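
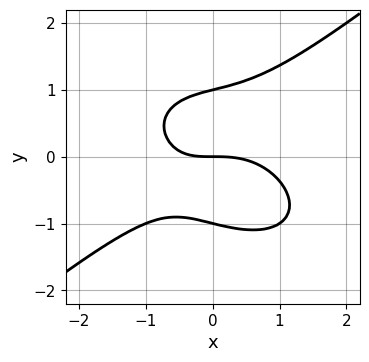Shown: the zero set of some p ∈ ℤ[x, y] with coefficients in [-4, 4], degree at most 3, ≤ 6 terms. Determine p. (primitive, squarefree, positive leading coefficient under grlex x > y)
x^3 - 2*y^3 + x*y + 2*y

First, deg p = 3.
Then, checking where it meets the axes: one x-axis crossing is at x = 0; the y-axis gridline crossings are at y ∈ {-1, 0, 1}.
Finally, solving for integer coefficients yields p as stated.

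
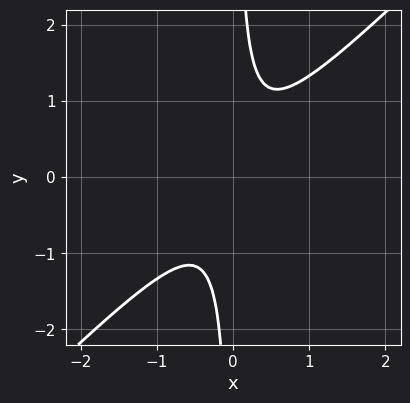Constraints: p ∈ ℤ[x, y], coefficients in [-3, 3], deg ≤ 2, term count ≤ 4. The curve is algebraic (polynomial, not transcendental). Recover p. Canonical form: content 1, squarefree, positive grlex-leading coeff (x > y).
3*x^2 - 3*x*y + 1

deg p = 2. No degree-1 curve has this shape.
Observable constraints: it misses every integer gridline on the y-axis; it misses every integer gridline on the x-axis.
These observations pin down the coefficients.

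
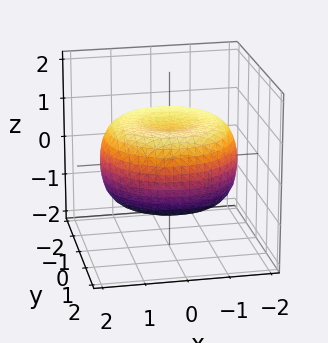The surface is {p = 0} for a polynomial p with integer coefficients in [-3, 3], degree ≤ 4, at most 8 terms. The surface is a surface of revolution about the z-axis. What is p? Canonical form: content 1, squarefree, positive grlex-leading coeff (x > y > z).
x^4 + 2*x^2*y^2 + y^4 - 2*x^2 - 2*y^2 + 3*z^2 - 2

First, degree: a generic line meets the surface in up to 4 points, so deg p = 4.
Then, symmetry: the z-axis is an axis of rotation, so x and y enter only as x² + y².
Next, observable constraints: a circular section at z = 1 has radius exactly 1.
Finally, matching integer coefficients to the picture gives p.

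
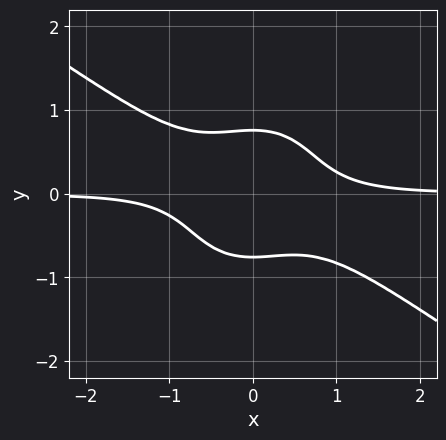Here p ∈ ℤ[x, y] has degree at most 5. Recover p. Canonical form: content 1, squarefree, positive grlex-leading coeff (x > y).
3*x^3*y + 3*x^2*y^2 + 3*y^4 - 1

1. deg p = 4. The shape is more complex than any degree-3 curve.
2. Reading off the gridlines: it misses every integer gridline on the x-axis.
3. Together with the visible shape, these determine p as stated.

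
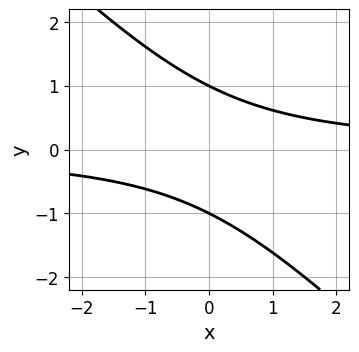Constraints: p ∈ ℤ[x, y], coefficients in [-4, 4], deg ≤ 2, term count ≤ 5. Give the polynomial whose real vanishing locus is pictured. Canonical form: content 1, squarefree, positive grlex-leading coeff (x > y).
x*y + y^2 - 1

First, the degree is 2 — a generic line meets the curve in up to 2 points.
Next, against the integer gridlines: it misses every integer gridline on the x-axis; among the integer gridlines, it crosses the y-axis at y ∈ {-1, 1}.
Finally, putting this together gives p.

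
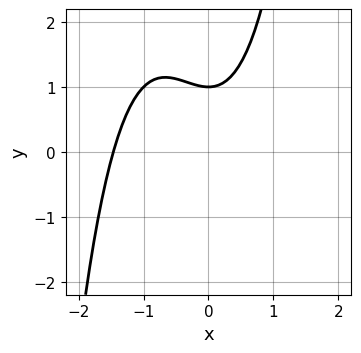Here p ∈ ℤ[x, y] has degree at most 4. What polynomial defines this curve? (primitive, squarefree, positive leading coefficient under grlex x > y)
1. The degree is 3 — a generic line meets the curve in up to 3 points.
2. Checking where it meets the axes: it crosses the y-axis at the gridline y = 1.
3. Matching integer coefficients to the picture gives p.

x^3 + x^2 - y + 1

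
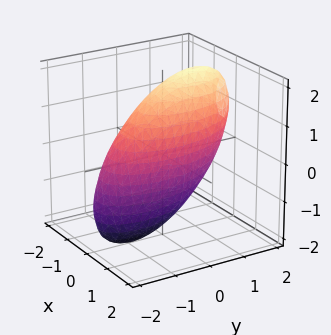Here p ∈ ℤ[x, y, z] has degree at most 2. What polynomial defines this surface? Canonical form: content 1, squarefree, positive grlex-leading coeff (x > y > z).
(a) deg p = 2. No degree-1 surface has this shape.
(b) From the axis intercepts and sections: the x-axis gridline crossings are at x ∈ {-1, 1}.
(c) Solving for integer coefficients yields p as stated.

3*x^2 + x*y + y^2 - y*z + z^2 - 3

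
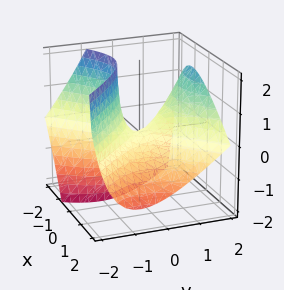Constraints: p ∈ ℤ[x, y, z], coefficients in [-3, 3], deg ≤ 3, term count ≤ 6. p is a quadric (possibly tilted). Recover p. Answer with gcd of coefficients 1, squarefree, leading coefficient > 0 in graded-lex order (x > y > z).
First, the degree is 2 — no degree-1 surface has this shape.
Then, against the integer gridlines: it crosses the z-axis at the gridline z = 0; it meets the x-axis at x = 0 (among the integer gridlines).
Finally, the integer polynomial consistent with all of this is the stated p.

x^2 + x*z - y^2 + y*z + z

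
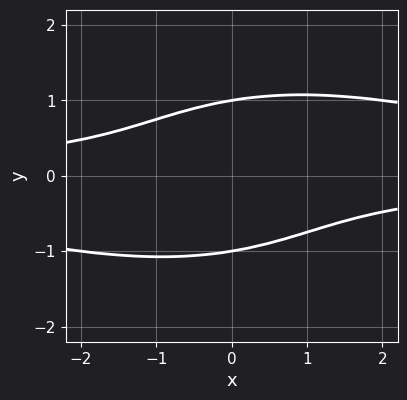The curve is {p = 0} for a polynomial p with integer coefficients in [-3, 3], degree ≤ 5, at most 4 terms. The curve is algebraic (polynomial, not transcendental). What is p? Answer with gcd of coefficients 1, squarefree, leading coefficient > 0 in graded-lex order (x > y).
deg p = 4. A generic line meets the curve in up to 4 points.
Observable constraints: it misses every integer gridline on the x-axis; among the integer gridlines, it crosses the y-axis at y ∈ {-1, 1}.
Fitting integer coefficients to these (and the overall shape) gives p.

x^2*y^2 + 3*y^4 - 2*x*y - 3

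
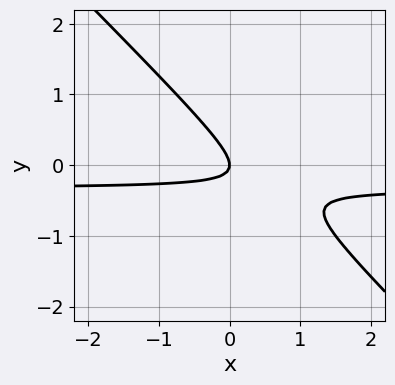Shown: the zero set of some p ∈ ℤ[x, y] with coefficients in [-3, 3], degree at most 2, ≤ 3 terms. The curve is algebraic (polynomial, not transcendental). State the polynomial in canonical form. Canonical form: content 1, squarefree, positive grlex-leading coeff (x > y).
(a) The degree is 2 — no degree-1 curve has this shape.
(b) From the visible intercepts: one x-axis crossing is at x = 0; it crosses the y-axis at the gridline y = 0.
(c) Together with the visible shape, these determine p as stated.

3*x*y + 3*y^2 + x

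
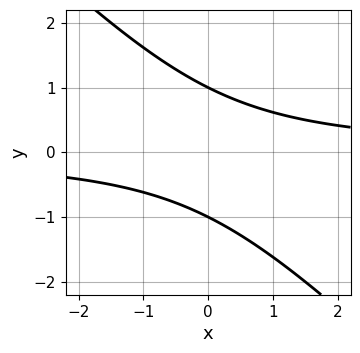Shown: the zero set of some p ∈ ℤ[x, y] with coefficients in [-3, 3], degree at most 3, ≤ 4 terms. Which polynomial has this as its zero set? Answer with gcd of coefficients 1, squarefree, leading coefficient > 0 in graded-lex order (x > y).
x*y + y^2 - 1

(a) The degree is 2 — no degree-1 curve has this shape.
(b) Checking where it meets the axes: the curve avoids every integer x-axis point in the box; among the integer gridlines, it crosses the y-axis at y ∈ {-1, 1}.
(c) Assembling these constraints gives the stated polynomial.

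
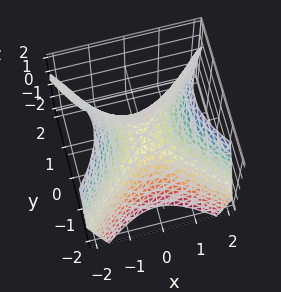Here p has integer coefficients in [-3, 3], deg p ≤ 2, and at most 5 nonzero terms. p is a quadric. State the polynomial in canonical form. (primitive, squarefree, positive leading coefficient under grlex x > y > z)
First, degree: a hyperbolic paraboloid; a quadric, so deg p = 2.
Next, symmetries: the y ↦ −y reflection is a symmetry, so y appears only in even powers; it's symmetric under x → −x, forcing even powers of x.
Next, from the visible intercepts: one y-axis crossing is at y = 0; it meets the x-axis at x = 0 (among the integer gridlines); it meets the z-axis at z = 0 (among the integer gridlines).
Finally, together with the visible shape, these determine p as stated.

x^2 - y^2 - z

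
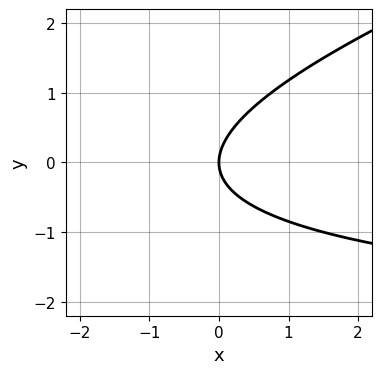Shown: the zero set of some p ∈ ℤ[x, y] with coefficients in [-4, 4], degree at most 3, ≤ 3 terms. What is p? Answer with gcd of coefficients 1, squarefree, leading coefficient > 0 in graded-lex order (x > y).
1. deg p = 2.
2. Observable constraints: one y-axis crossing is at y = 0; it meets the x-axis at x = 0 (among the integer gridlines).
3. Fitting integer coefficients to these (and the overall shape) gives p.

x*y - 3*y^2 + 3*x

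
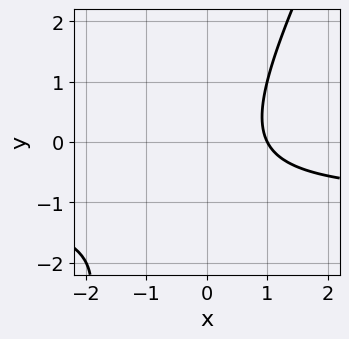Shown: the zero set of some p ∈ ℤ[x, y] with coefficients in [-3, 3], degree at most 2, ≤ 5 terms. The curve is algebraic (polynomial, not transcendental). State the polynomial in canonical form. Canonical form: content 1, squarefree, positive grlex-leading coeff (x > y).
1. Degree: no degree-1 curve has this shape, so deg p = 2.
2. Reading off the gridlines: it misses every integer gridline on the y-axis; it crosses the x-axis at the gridline x = 1.
3. These observations pin down the coefficients.

2*x*y - y^2 + 2*x - y - 2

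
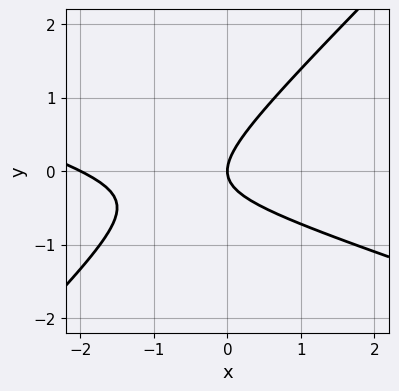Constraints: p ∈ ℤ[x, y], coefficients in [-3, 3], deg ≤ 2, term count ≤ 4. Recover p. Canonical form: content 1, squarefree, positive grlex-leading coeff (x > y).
First, the degree is 2 — a generic line meets the curve in up to 2 points.
Then, checking where it meets the axes: it crosses the y-axis at the gridline y = 0; among the integer gridlines, it crosses the x-axis at x ∈ {-2, 0}.
Finally, fitting integer coefficients to these (and the overall shape) gives p.

x^2 + 2*x*y - 3*y^2 + 2*x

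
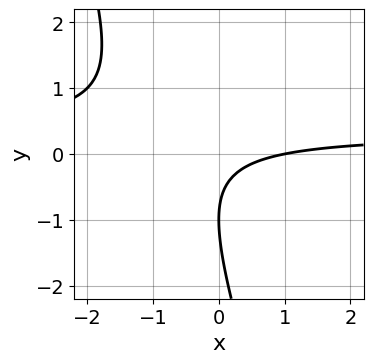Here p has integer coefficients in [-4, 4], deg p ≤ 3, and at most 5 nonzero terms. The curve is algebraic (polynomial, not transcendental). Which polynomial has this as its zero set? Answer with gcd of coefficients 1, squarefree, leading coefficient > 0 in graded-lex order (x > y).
3*x*y + y^2 - x + 2*y + 1

First, the degree is 2 — no degree-1 curve has this shape.
Next, from the axis intercepts and sections: it crosses the y-axis at the gridline y = -1; one x-axis crossing is at x = 1.
Finally, putting this together gives p.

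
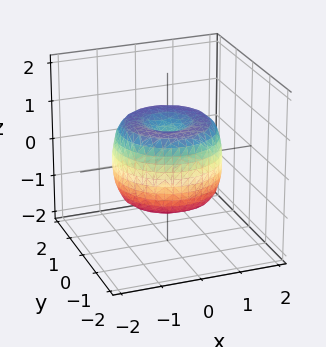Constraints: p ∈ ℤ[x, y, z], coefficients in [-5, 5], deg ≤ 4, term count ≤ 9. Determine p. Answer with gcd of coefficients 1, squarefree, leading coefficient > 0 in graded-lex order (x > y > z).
1. deg p = 4.
2. By symmetry, the surface is invariant under rotation about z: p = q(x² + y², z).
3. Reading off the gridlines: a circular section at z = -1 has radius between 0 and 1.
4. The integer polynomial consistent with all of this is the stated p.

2*x^4 + 4*x^2*y^2 + 2*y^4 - 3*x^2 - 3*y^2 + 2*z^2 - 1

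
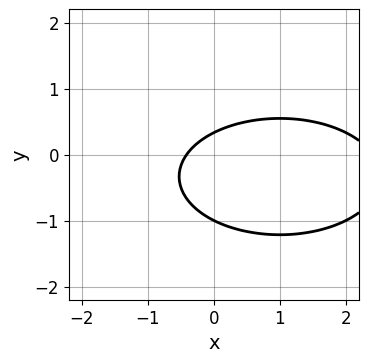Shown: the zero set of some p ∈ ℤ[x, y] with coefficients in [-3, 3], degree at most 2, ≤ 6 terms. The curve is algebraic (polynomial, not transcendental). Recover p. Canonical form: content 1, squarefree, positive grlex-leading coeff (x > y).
1. The degree is 2 — no degree-1 curve has this shape.
2. From the visible intercepts: it crosses the y-axis at the gridline y = -1.
3. These observations pin down the coefficients.

x^2 + 3*y^2 - 2*x + 2*y - 1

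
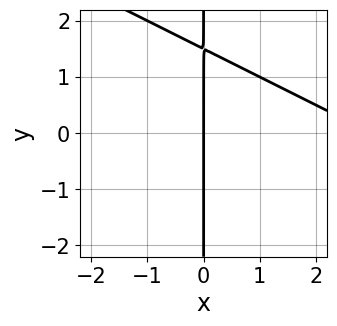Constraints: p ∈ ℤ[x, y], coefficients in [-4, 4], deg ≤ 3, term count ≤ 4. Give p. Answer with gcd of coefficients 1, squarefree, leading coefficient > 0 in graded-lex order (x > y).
First, degree: no degree-1 curve has this shape, so deg p = 2.
Next, reading off the gridlines: the visible y-axis segment lies entirely on the curve; one x-axis crossing is at x = 0.
Finally, putting this together gives p.

x^2 + 2*x*y - 3*x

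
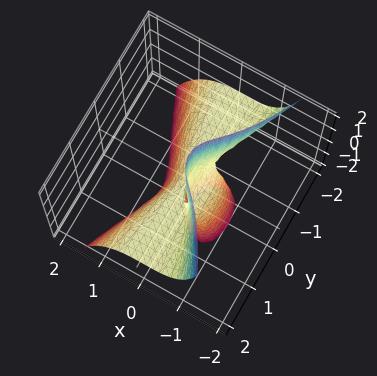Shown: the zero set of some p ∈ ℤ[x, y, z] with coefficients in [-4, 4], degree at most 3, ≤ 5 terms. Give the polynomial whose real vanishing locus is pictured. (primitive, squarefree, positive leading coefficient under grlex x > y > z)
3*x^3 + y^2*z + x^2 + x*z

(a) Degree: the shape is more complex than any degree-2 surface, so deg p = 3.
(b) From the visible intercepts: every point of the y-axis in the box is on the surface; the visible z-axis segment lies entirely on the surface.
(c) Matching integer coefficients to the picture gives p.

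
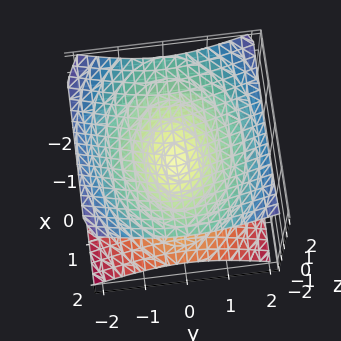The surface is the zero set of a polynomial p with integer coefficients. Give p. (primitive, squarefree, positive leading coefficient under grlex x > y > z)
x^2 + 2*y^2 - 3*z^2

(a) Degree: a double cone through the origin; a quadric, so deg p = 2.
(b) Symmetries: mirror symmetry y ↦ −y ⇒ only even powers of y; mirror symmetry x ↦ −x ⇒ only even powers of x; mirror symmetry z ↦ −z ⇒ only even powers of z.
(c) Checking where it meets the axes: one y-axis crossing is at y = 0; it crosses the z-axis at the gridline z = 0; one x-axis crossing is at x = 0.
(d) These observations pin down the coefficients.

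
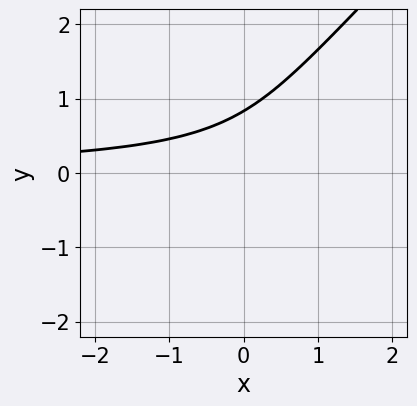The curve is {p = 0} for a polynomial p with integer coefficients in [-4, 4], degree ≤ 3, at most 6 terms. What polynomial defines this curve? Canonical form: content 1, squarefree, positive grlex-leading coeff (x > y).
2*x*y^2 - 2*y^3 + 2*x*y - y + 2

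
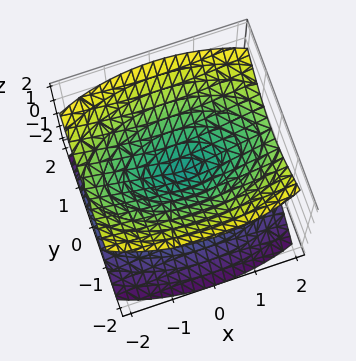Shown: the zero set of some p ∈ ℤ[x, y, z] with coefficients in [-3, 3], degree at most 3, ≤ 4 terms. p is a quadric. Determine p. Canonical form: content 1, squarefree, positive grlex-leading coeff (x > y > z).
(a) There are 2 components. They look like related sheets of one shape, so recover p as a whole.
(b) The degree is 2 — a double cone through the origin; a quadric.
(c) Symmetries: it's symmetric under x → −x, forcing even powers of x; the z ↦ −z reflection is a symmetry, so z appears only in even powers; it's symmetric under y → −y, forcing even powers of y.
(d) From the visible intercepts: one y-axis crossing is at y = 0; one z-axis crossing is at z = 0; one x-axis crossing is at x = 0.
(e) Together with the visible shape, these determine p as stated.

x^2 + 3*y^2 - 3*z^2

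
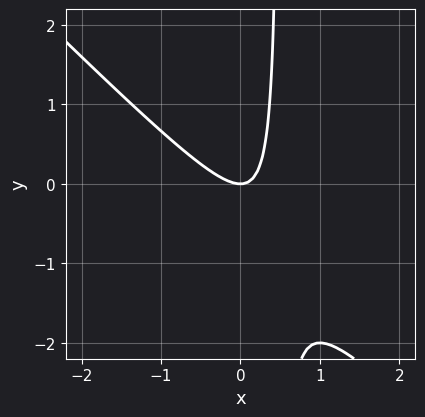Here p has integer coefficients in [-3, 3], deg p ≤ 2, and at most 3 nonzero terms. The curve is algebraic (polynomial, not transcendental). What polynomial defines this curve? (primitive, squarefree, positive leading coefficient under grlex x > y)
(a) The degree is 2 — a generic line meets the curve in up to 2 points.
(b) Against the integer gridlines: it meets the x-axis at x = 0 (among the integer gridlines); one y-axis crossing is at y = 0.
(c) Together with the visible shape, these determine p as stated.

2*x^2 + 2*x*y - y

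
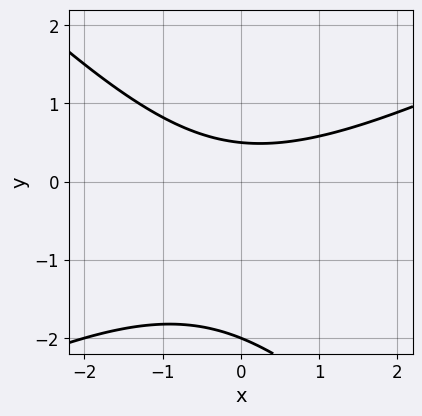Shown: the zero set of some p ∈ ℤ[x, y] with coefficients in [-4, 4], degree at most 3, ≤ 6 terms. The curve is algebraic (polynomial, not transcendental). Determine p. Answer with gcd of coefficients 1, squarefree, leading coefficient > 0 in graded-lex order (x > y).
x^2 - x*y - 2*y^2 - 3*y + 2

Degree: no degree-1 curve has this shape, so deg p = 2.
Observable constraints: the curve avoids every integer x-axis point in the box; one y-axis crossing is at y = -2.
The integer polynomial consistent with all of this is the stated p.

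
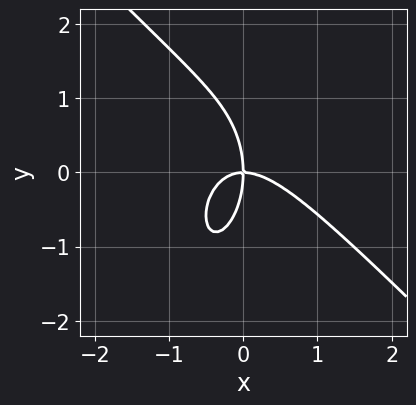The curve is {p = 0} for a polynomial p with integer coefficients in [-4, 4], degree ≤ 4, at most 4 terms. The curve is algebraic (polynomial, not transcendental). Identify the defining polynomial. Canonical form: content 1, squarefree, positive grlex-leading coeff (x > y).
3*x^3 + 2*x^2*y + y^3 + 3*x*y

1. Degree: a generic line meets the curve in up to 3 points, so deg p = 3.
2. Checking where it meets the axes: it meets the y-axis at y = 0 (among the integer gridlines); it crosses the x-axis at the gridline x = 0.
3. Fitting integer coefficients to these (and the overall shape) gives p.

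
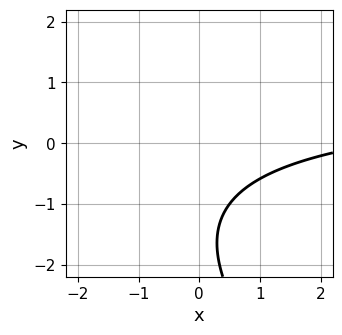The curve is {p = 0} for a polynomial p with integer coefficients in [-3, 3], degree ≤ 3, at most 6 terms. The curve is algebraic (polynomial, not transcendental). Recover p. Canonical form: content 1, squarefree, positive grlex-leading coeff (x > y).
x*y + y^2 - x + 3*y + 3

First, deg p = 2. No degree-1 curve has this shape.
Then, observable constraints: the curve avoids every integer x-axis point in the box; no y-intercept at any integer in the box.
Finally, solving for integer coefficients yields p as stated.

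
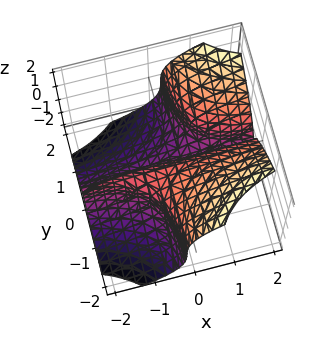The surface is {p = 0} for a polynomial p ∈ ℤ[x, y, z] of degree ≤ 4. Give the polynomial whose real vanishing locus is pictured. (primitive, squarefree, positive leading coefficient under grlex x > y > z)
(a) deg p = 3. The shape is more complex than any degree-2 surface.
(b) Reading off the gridlines: it meets the z-axis at z = 0 (among the integer gridlines); every point of the x-axis in the box is on the surface; it crosses the y-axis at the gridline y = 0.
(c) Putting this together gives p.

2*x*y^2 - z^3 - y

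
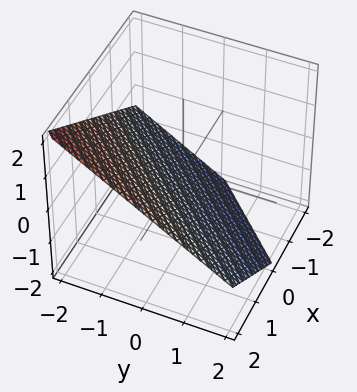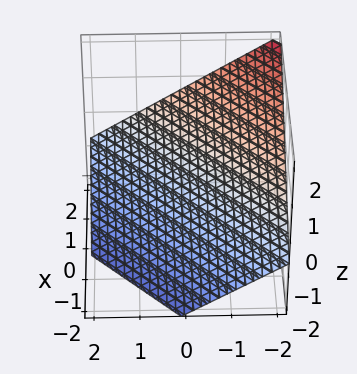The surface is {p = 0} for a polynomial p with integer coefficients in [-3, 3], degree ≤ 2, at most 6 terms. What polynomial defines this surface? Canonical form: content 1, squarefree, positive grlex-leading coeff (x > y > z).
First, the degree is 1 — the surface is flat (a plane).
Then, against the integer gridlines: it crosses the y-axis at the gridline y = -1; it crosses the x-axis at the gridline x = 1.
Finally, matching integer coefficients to the picture gives p.

2*x - 2*y - 3*z - 2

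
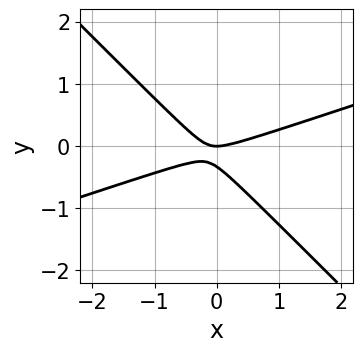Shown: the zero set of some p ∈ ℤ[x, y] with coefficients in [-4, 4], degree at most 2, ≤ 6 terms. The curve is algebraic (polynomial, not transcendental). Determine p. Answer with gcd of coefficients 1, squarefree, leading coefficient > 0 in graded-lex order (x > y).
x^2 - 2*x*y - 3*y^2 - y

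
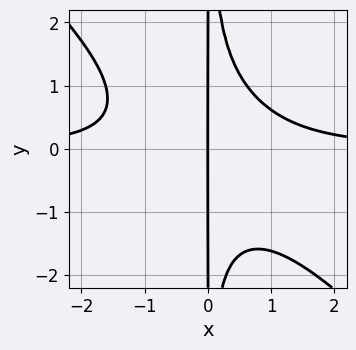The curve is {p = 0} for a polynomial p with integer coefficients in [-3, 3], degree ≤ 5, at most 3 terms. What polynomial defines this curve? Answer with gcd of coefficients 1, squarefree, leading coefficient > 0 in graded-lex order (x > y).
x^3*y + x^2*y^2 - x

First, the degree is 4 — no degree-3 curve has this shape.
Then, observable constraints: every point of the y-axis in the box is on the curve; it meets the x-axis at x = 0 (among the integer gridlines).
Finally, these observations pin down the coefficients.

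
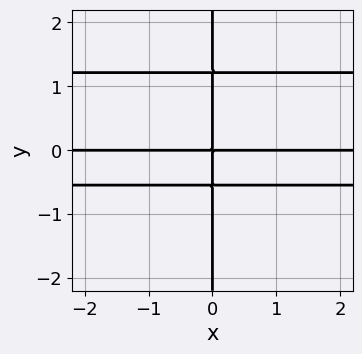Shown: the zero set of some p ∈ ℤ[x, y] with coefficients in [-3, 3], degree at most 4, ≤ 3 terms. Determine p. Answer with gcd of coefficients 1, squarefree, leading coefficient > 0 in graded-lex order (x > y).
3*x*y^3 - 2*x*y^2 - 2*x*y

(a) Degree: the shape is more complex than any degree-3 curve, so deg p = 4.
(b) Checking where it meets the axes: every point of the x-axis in the box is on the curve; the visible y-axis segment lies entirely on the curve.
(c) Putting this together gives p.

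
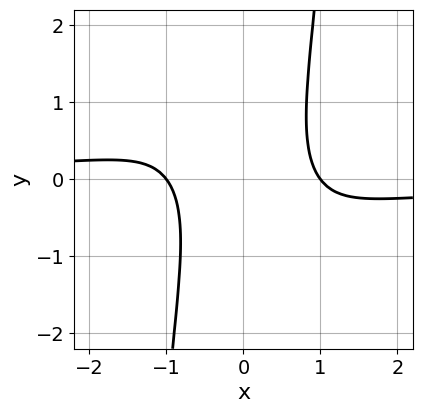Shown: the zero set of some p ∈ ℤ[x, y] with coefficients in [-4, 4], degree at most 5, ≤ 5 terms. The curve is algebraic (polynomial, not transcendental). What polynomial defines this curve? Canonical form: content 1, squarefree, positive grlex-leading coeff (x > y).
1. deg p = 4. No degree-3 curve has this shape.
2. Reading off the gridlines: no y-intercept at any integer in the box; among the integer gridlines, it crosses the x-axis at x ∈ {-1, 1}.
3. Matching integer coefficients to the picture gives p.

3*x^3*y + 2*x^2 - y^2 - 2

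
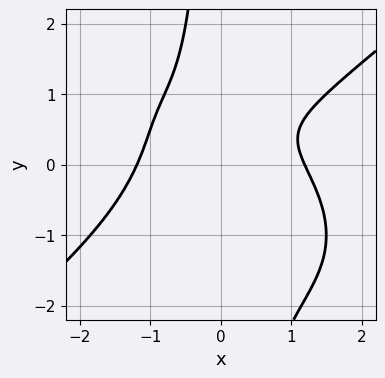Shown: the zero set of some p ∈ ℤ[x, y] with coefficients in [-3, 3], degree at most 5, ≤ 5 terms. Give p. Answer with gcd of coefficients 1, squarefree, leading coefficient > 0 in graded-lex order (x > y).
x^4 - 2*x*y^3 - 3*y^2 + 3*y - 2

First, degree: the shape is more complex than any degree-3 curve, so deg p = 4.
Next, from the axis intercepts and sections: the curve avoids every integer y-axis point in the box.
Finally, putting this together gives p.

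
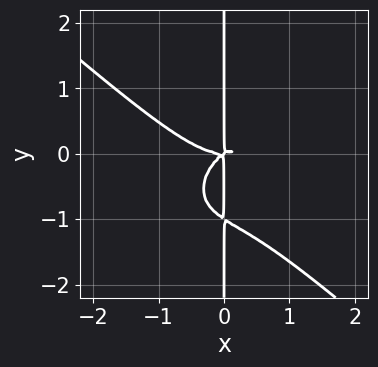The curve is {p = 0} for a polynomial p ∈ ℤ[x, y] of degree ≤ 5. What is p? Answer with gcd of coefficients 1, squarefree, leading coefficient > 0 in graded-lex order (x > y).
1. Degree: a generic line meets the curve in up to 4 points, so deg p = 4.
2. Observable constraints: the visible y-axis segment lies entirely on the curve.
3. Putting this together gives p.

2*x^4 + 3*x*y^3 - 2*x^2*y + 3*x*y^2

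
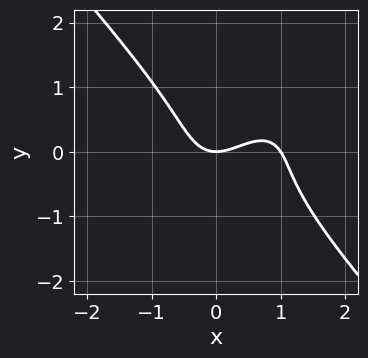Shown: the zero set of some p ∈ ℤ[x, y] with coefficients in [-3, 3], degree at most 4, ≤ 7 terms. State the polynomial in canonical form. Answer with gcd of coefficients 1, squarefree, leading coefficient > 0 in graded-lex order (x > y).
(a) Degree: no degree-2 curve has this shape, so deg p = 3.
(b) Observable constraints: the x-axis gridline crossings are at x ∈ {0, 1}; it meets the y-axis at y = 0 (among the integer gridlines).
(c) The integer polynomial consistent with all of this is the stated p.

3*x^3 - x^2*y + 3*y^3 - 3*x^2 + 3*y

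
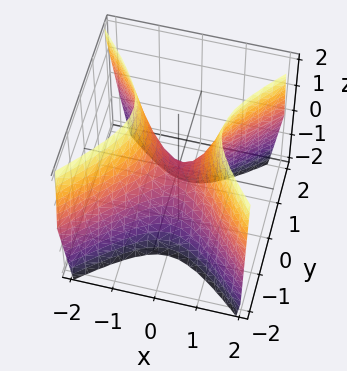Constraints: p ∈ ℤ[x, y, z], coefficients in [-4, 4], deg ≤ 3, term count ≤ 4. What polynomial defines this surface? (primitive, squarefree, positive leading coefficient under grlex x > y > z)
2*x^2 - 2*y^2 - z

1. The degree is 2 — a hyperbolic paraboloid; a quadric.
2. Symmetries: mirror symmetry x ↦ −x ⇒ only even powers of x; the y ↦ −y reflection is a symmetry, so y appears only in even powers.
3. From the visible intercepts: it crosses the y-axis at the gridline y = 0; it meets the z-axis at z = 0 (among the integer gridlines).
4. Fitting integer coefficients to these (and the overall shape) gives p.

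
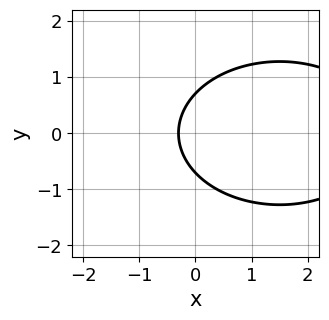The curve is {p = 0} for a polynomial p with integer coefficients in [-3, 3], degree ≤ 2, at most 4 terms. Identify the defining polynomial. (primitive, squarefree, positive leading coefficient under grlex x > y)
First, deg p = 2. A generic line meets the curve in up to 2 points.
Then, symmetries: the y ↦ −y reflection is a symmetry, so y appears only in even powers.
Finally, putting this together gives p.

x^2 + 2*y^2 - 3*x - 1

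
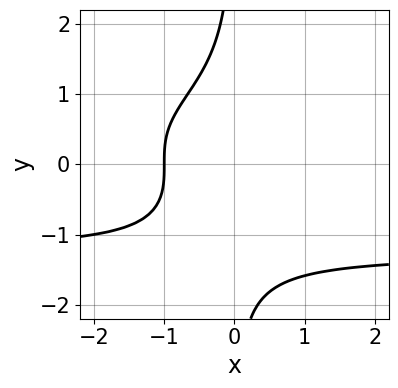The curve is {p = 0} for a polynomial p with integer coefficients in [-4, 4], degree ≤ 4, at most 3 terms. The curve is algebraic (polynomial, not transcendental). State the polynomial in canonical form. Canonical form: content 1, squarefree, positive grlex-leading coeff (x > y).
x*y^3 + 2*x + 2

(a) The degree is 4 — a generic line meets the curve in up to 4 points.
(b) Checking where it meets the axes: one x-axis crossing is at x = -1; the curve avoids every integer y-axis point in the box.
(c) Assembling these constraints gives the stated polynomial.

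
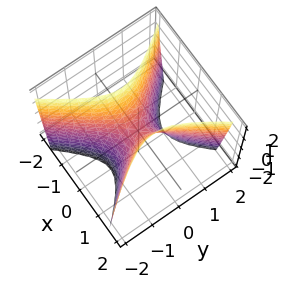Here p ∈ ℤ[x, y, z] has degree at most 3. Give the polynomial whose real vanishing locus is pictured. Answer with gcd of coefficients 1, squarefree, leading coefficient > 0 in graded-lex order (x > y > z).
3*x^2 - 2*y^2 - z

First, deg p = 2. A saddle surface; a quadric.
Next, symmetries: it's symmetric under y → −y, forcing even powers of y; mirror symmetry x ↦ −x ⇒ only even powers of x.
Then, from the axis intercepts and sections: it crosses the x-axis at the gridline x = 0; one z-axis crossing is at z = 0; it meets the y-axis at y = 0 (among the integer gridlines).
Finally, matching integer coefficients to the picture gives p.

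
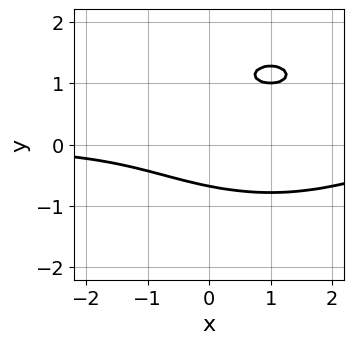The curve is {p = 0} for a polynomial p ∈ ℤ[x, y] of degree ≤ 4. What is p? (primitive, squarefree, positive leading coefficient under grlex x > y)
x^2*y + 2*y^3 - 2*x*y - 3*y^2 + 2

1. The degree is 3 — no degree-2 curve has this shape.
2. Checking where it meets the axes: the curve avoids every integer x-axis point in the box.
3. Assembling these constraints gives the stated polynomial.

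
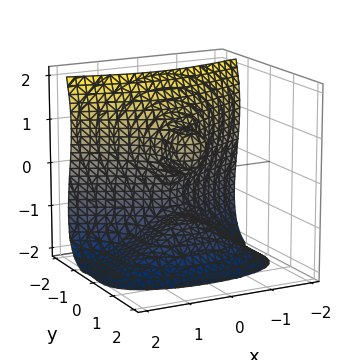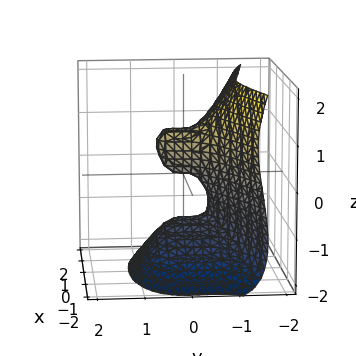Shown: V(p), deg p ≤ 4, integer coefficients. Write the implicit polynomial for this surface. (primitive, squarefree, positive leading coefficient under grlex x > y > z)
3*y^3 - y^2*z + z^3 + 2*x^2 - z

(a) Degree: a generic line meets the surface in up to 3 points, so deg p = 3.
(b) Checking where it meets the axes: it meets the x-axis at x = 0 (among the integer gridlines); among the integer gridlines, it crosses the z-axis at z ∈ {-1, 0, 1}; it crosses the y-axis at the gridline y = 0.
(c) Solving for integer coefficients yields p as stated.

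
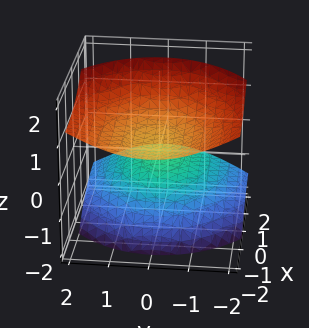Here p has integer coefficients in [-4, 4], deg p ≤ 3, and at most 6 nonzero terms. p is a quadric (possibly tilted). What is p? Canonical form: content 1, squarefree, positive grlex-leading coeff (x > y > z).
x^2 + 3*x*z + 2*y^2 - 3*z^2 + 2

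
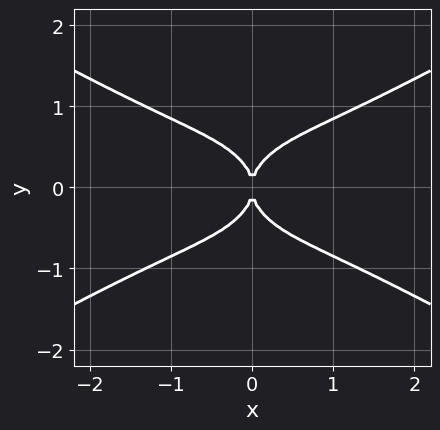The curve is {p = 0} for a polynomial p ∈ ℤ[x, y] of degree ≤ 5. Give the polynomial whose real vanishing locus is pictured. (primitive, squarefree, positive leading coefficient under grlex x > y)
x^4 - 2*x^2*y^2 - 3*y^4 + 2*x^2

First, the degree is 4 — no degree-3 curve has this shape.
Then, symmetries: the y ↦ −y reflection is a symmetry, so y appears only in even powers; it's symmetric under x → −x, forcing even powers of x.
Next, from the axis intercepts and sections: it crosses the y-axis at the gridline y = 0; it crosses the x-axis at the gridline x = 0.
Finally, these observations pin down the coefficients.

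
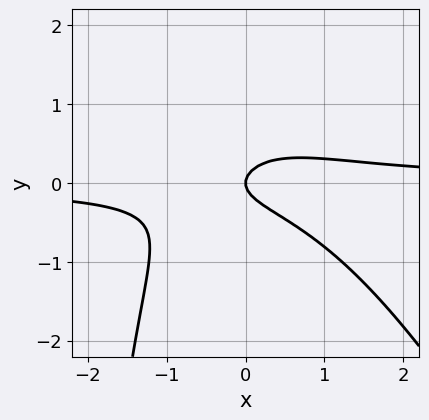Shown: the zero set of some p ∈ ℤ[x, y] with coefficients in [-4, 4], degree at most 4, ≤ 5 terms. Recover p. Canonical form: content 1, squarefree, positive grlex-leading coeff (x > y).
2*x^2*y + x*y^2 + 3*y^2 - x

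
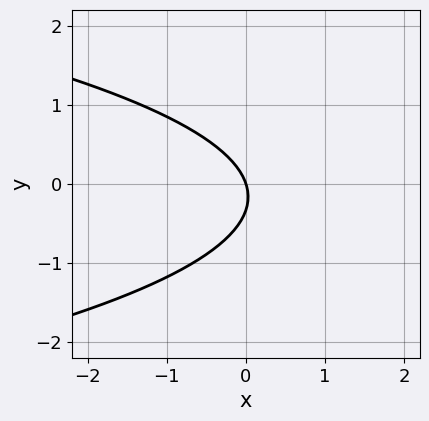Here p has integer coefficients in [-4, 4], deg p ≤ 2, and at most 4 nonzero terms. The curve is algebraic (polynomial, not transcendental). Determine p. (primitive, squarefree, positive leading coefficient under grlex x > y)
Degree: a generic line meets the curve in up to 2 points, so deg p = 2.
Observable constraints: it meets the y-axis at y = 0 (among the integer gridlines); it crosses the x-axis at the gridline x = 0.
These observations pin down the coefficients.

3*y^2 + 3*x + y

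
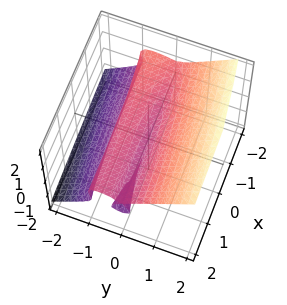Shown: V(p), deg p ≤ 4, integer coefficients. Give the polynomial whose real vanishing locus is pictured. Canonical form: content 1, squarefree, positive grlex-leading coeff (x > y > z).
x*z^2 - 2*y^3 + 3*z^3 - 2*y^2

1. deg p = 3. The shape is more complex than any degree-2 surface.
2. Observable constraints: every point of the x-axis in the box is on the surface; the y-axis gridline crossings are at y ∈ {-1, 0}; one z-axis crossing is at z = 0.
3. Together with the visible shape, these determine p as stated.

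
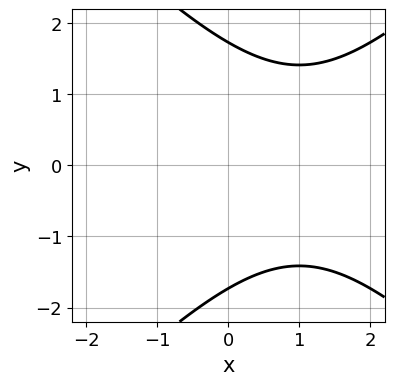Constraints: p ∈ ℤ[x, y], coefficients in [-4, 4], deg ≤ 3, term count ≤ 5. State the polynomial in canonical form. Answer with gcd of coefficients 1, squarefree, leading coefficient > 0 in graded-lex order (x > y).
x^2 - y^2 - 2*x + 3

The degree is 2 — a generic line meets the curve in up to 2 points.
Symmetries: mirror symmetry y ↦ −y ⇒ only even powers of y.
Observable constraints: the curve avoids every integer x-axis point in the box.
Solving for integer coefficients yields p as stated.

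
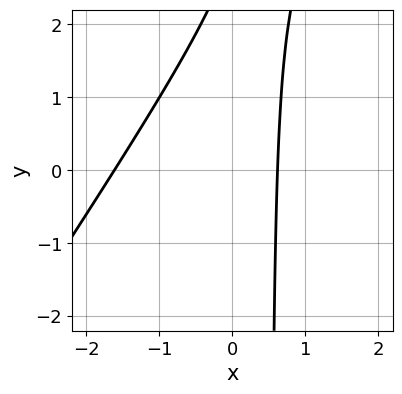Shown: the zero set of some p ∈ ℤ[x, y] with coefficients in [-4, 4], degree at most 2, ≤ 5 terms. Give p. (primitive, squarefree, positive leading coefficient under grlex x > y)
3*x^2 - 2*x*y + 3*x + y - 3

First, deg p = 2. A generic line meets the curve in up to 2 points.
Next, from the visible intercepts: the curve avoids every integer y-axis point in the box.
Finally, these observations pin down the coefficients.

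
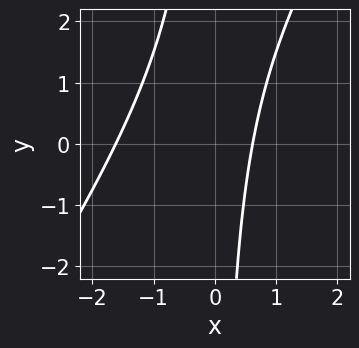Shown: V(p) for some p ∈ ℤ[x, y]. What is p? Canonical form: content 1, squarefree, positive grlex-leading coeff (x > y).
3*x^2 - 2*x*y + 3*x - 3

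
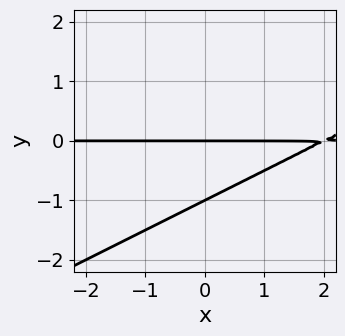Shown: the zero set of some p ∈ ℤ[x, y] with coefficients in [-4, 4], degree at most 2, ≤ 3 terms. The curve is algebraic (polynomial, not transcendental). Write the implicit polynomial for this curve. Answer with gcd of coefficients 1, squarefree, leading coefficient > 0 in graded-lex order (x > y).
x*y - 2*y^2 - 2*y

First, degree: no degree-1 curve has this shape, so deg p = 2.
Then, against the integer gridlines: every point of the x-axis in the box is on the curve; among the integer gridlines, it crosses the y-axis at y ∈ {-1, 0}.
Finally, putting this together gives p.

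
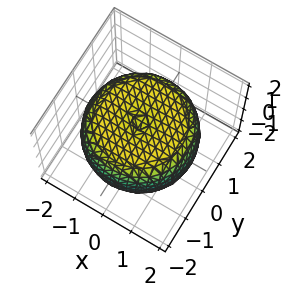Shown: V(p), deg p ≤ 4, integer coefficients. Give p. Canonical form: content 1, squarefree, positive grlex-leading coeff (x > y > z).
x^4 + 2*x^2*y^2 + y^4 - 2*x^2 - 2*y^2 + 3*z^2 - 3

deg p = 4.
By symmetry, every cross-section ⟂ z is a circle, so x, y appear only via x² + y².
Reading off the gridlines: a circular section at z = 1 has radius between 1 and 2; among the integer gridlines, it crosses the z-axis at z ∈ {-1, 1}.
Matching integer coefficients to the picture gives p.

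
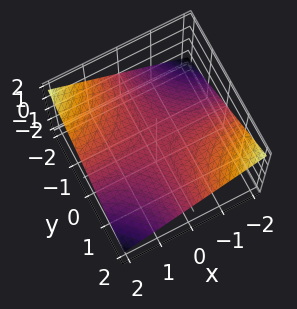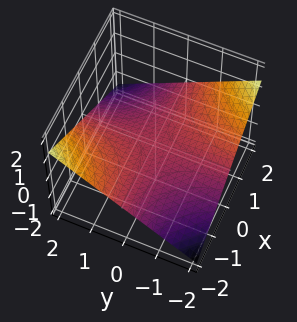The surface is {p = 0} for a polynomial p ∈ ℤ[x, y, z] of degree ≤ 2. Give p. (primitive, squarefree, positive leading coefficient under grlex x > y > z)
x*y + 3*z

1. Degree: a hyperbolic paraboloid; a quadric, so deg p = 2.
2. From the axis intercepts and sections: every point of the y-axis in the box is on the surface; the visible x-axis segment lies entirely on the surface; it crosses the z-axis at the gridline z = 0.
3. Assembling these constraints gives the stated polynomial.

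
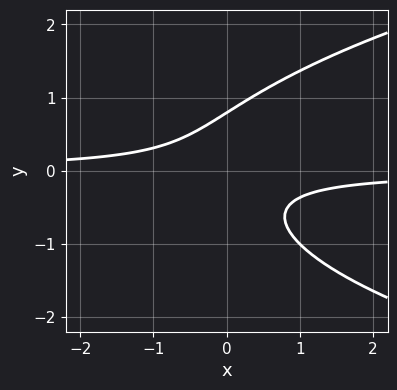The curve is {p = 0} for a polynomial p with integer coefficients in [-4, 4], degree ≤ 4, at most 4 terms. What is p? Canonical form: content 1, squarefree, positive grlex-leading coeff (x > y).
2*y^3 - 3*x*y - 1

deg p = 3. A generic line meets the curve in up to 3 points.
Reading off the gridlines: no x-intercept at any integer in the box.
Solving for integer coefficients yields p as stated.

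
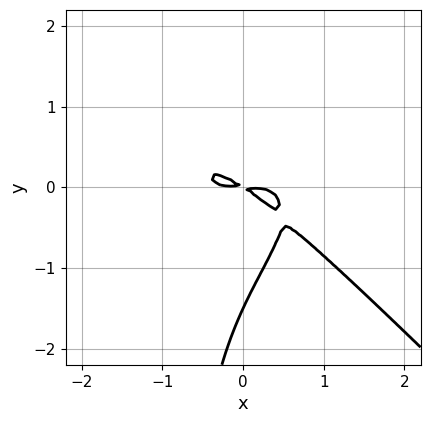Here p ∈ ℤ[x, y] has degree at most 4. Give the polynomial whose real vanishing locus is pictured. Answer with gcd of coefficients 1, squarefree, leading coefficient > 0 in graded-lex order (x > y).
2*x^4 + 2*x*y^3 + 2*y^3 + 2*x*y + 3*y^2

(a) Degree: a generic line meets the curve in up to 4 points, so deg p = 4.
(b) Putting this together gives p.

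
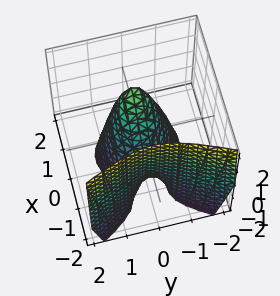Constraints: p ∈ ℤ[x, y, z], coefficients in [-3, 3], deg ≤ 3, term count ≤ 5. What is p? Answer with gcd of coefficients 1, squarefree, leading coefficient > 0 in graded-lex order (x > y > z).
2*x^3 - x^2*z + 3*y^2 - 3*x + 2*z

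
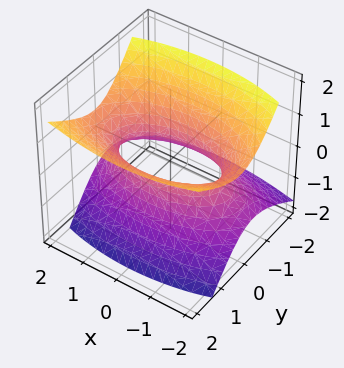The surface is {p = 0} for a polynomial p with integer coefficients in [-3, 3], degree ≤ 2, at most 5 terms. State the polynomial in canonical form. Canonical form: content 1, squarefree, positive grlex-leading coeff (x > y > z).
1. The degree is 2 — no degree-1 surface has this shape.
2. From the axis intercepts and sections: it misses every integer gridline on the z-axis.
3. Fitting integer coefficients to these (and the overall shape) gives p.

x^2 + 3*y^2 - 2*y*z - 3*z^2 - 2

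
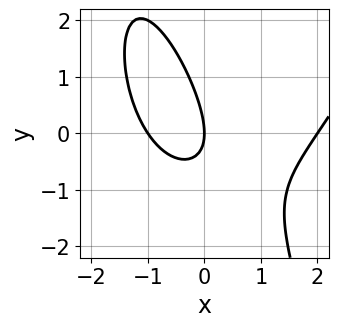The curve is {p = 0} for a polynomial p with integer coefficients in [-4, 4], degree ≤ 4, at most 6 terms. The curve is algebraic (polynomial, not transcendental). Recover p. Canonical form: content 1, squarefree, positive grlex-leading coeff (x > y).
x^3 - x^2 - 2*x*y - y^2 - 2*x

The degree is 3 — a generic line meets the curve in up to 3 points.
Against the integer gridlines: the x-axis gridline crossings are at x ∈ {-1, 0, 2}; it meets the y-axis at y = 0 (among the integer gridlines).
These observations pin down the coefficients.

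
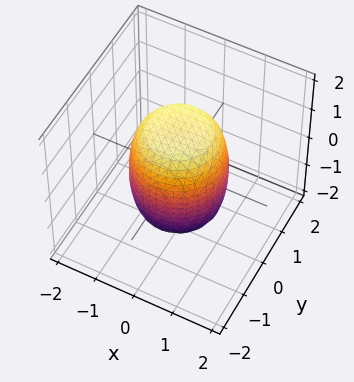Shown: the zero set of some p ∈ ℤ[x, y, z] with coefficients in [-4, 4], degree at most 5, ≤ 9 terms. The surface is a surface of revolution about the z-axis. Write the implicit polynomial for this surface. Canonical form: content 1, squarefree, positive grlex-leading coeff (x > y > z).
The degree is 4 — a generic line meets the surface in up to 4 points.
By symmetry, every cross-section ⟂ z is a circle, so x, y appear only via x² + y².
Against the integer gridlines: a circular section at z = 0 has radius between 1 and 2.
Putting this together gives p.

2*x^4 + 4*x^2*y^2 + 2*y^4 - x^2 - y^2 + z^2 - 2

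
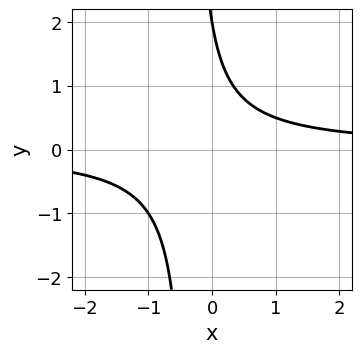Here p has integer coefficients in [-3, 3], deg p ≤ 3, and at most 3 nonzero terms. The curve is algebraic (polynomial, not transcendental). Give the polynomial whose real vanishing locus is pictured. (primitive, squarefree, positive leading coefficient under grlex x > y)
Degree: the shape is more complex than any degree-1 curve, so deg p = 2.
From the axis intercepts and sections: it crosses the y-axis at the gridline y = 2; it misses every integer gridline on the x-axis.
Together with the visible shape, these determine p as stated.

3*x*y + y - 2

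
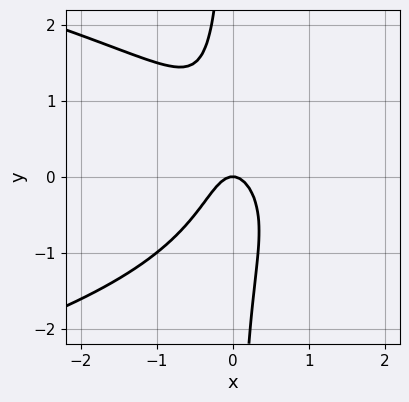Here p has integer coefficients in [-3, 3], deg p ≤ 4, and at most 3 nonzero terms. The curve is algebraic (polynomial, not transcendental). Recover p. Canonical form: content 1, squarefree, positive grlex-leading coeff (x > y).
2*x*y^2 + 3*x^2 + y

(a) Degree: no degree-2 curve has this shape, so deg p = 3.
(b) From the visible intercepts: one y-axis crossing is at y = 0; it crosses the x-axis at the gridline x = 0.
(c) Solving for integer coefficients yields p as stated.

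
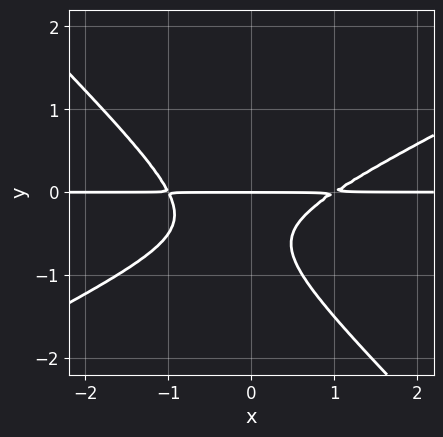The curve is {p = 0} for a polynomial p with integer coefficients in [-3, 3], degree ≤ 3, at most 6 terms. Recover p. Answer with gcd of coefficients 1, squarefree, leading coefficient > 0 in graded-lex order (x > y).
x^2*y - x*y^2 - 2*y^3 - 2*y^2 - y

1. Degree: a generic line meets the curve in up to 3 points, so deg p = 3.
2. Against the integer gridlines: it crosses the y-axis at the gridline y = 0; the visible x-axis segment lies entirely on the curve.
3. Together with the visible shape, these determine p as stated.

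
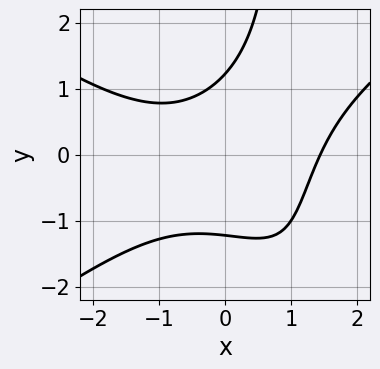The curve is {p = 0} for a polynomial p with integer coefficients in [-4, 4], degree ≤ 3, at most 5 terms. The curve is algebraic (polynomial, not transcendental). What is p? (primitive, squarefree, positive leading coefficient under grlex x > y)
1. Degree: the shape is more complex than any degree-2 curve, so deg p = 3.
2. The integer polynomial consistent with all of this is the stated p.

x^3 - 2*x*y^2 - 2*x*y + 2*y^2 - 3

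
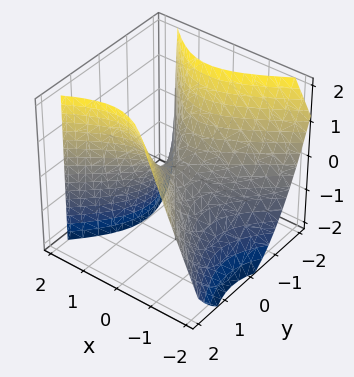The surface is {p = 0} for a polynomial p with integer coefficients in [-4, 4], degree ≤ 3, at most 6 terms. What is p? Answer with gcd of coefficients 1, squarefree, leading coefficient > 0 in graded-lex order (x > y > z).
First, the degree is 2 — no degree-1 surface has this shape.
Then, reading off the gridlines: it crosses the z-axis at the gridline z = 0; one y-axis crossing is at y = 0; one x-axis crossing is at x = 0.
Finally, solving for integer coefficients yields p as stated.

2*x^2 - x*y - x*z - 2*y^2 + 2*z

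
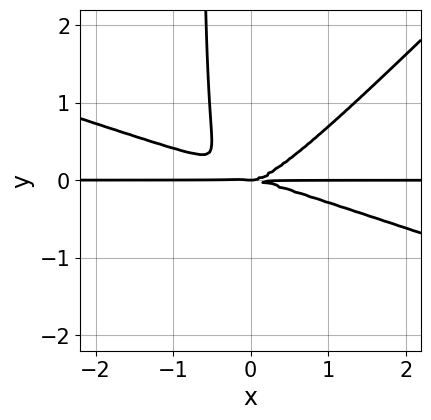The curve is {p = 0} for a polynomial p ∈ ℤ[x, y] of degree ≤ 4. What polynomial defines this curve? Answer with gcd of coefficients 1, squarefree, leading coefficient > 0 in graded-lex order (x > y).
x^3*y + 2*x^2*y^2 - 3*x*y^3 - 2*y^3

(a) The degree is 4 — no degree-3 curve has this shape.
(b) Checking where it meets the axes: one y-axis crossing is at y = 0; the visible x-axis segment lies entirely on the curve.
(c) Assembling these constraints gives the stated polynomial.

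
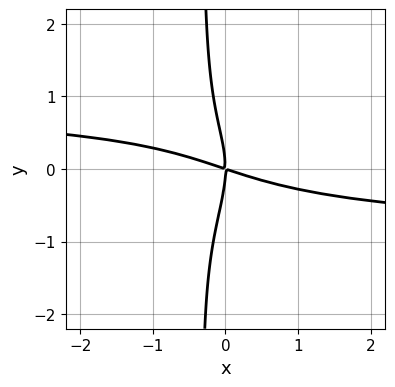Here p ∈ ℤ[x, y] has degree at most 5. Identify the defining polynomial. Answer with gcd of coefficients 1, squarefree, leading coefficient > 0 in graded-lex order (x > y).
(a) deg p = 4. The shape is more complex than any degree-3 curve.
(b) From the visible intercepts: it meets the x-axis at x = 0 (among the integer gridlines); it meets the y-axis at y = 0 (among the integer gridlines).
(c) Putting this together gives p.

x^2*y^2 - 3*x*y^3 - y^3 - x^2 - 3*x*y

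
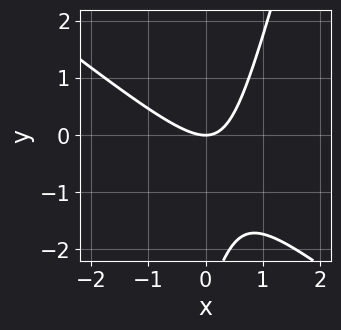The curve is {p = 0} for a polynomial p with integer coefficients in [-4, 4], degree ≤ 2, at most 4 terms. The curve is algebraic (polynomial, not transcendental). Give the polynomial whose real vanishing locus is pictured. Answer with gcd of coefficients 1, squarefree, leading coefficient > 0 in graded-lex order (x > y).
3*x^2 + 3*x*y - y^2 - 3*y

1. The degree is 2 — a generic line meets the curve in up to 2 points.
2. From the axis intercepts and sections: one x-axis crossing is at x = 0; one y-axis crossing is at y = 0.
3. Assembling these constraints gives the stated polynomial.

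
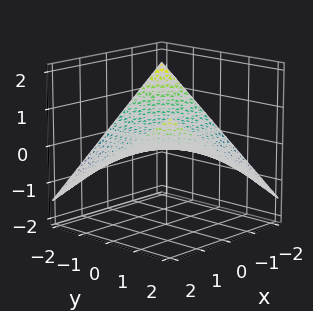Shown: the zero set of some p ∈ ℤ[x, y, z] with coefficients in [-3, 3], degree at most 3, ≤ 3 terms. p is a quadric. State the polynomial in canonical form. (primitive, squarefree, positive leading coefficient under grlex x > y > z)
x*y - 3*z

First, degree: a saddle surface; a quadric, so deg p = 2.
Next, from the axis intercepts and sections: every point of the x-axis in the box is on the surface; it crosses the z-axis at the gridline z = 0.
Finally, the integer polynomial consistent with all of this is the stated p.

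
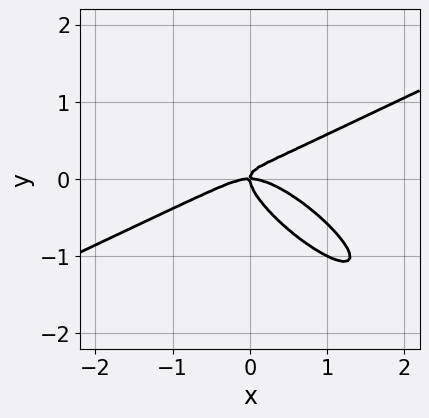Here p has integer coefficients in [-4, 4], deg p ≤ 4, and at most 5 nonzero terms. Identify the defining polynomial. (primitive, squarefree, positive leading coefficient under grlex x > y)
First, deg p = 3.
Then, from the axis intercepts and sections: it crosses the y-axis at the gridline y = 0; one x-axis crossing is at x = 0.
Finally, matching integer coefficients to the picture gives p.

x^3 - 3*x*y^2 - 3*y^3 + x*y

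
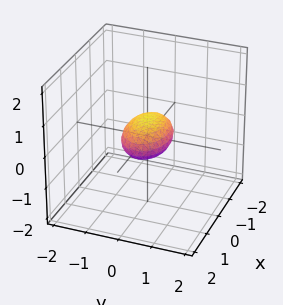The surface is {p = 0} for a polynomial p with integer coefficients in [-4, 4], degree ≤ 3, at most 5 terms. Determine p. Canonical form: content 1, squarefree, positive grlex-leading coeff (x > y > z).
First, deg p = 2.
Then, symmetries: mirror symmetry x ↦ −x ⇒ only even powers of x; the y ↦ −y reflection is a symmetry, so y appears only in even powers; the z ↦ −z reflection is a symmetry, so z appears only in even powers.
Then, from the visible intercepts: the x-axis gridline crossings are at x ∈ {-1, 1}.
Finally, putting this together gives p.

x^2 + 2*y^2 + 3*z^2 - 1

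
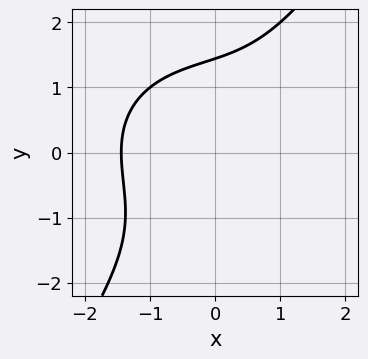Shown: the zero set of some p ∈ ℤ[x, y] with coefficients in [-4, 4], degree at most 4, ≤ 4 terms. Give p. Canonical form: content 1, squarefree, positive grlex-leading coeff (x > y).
deg p = 3.
Solving for integer coefficients yields p as stated.

x^3 + x*y^2 - y^3 + 3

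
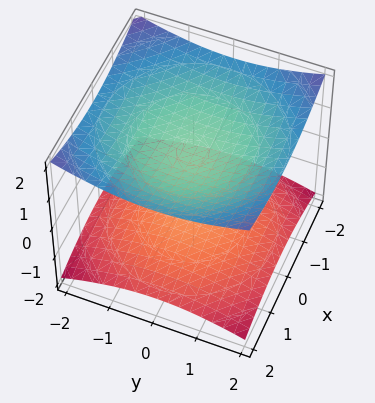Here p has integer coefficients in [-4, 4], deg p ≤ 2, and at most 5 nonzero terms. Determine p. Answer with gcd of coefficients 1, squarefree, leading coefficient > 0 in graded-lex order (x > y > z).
1. There are 2 components. Treating them together as one polynomial.
2. Degree: two sheets facing apart; a quadric, so deg p = 2.
3. Symmetries: mirror symmetry z ↦ −z ⇒ only even powers of z; rotational symmetry about the z-axis ⇒ p depends on x, y only through x² + y².
4. Observable constraints: the surface avoids every integer x-axis point in the box; the surface avoids every integer y-axis point in the box; among the integer gridlines, it crosses the z-axis at z ∈ {-1, 1}.
5. The integer polynomial consistent with all of this is the stated p.

x^2 + y^2 - 3*z^2 + 3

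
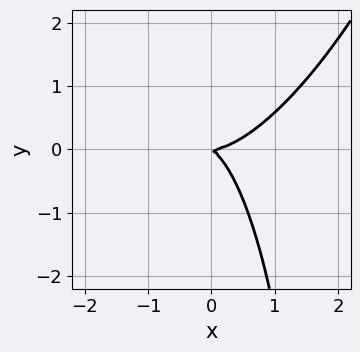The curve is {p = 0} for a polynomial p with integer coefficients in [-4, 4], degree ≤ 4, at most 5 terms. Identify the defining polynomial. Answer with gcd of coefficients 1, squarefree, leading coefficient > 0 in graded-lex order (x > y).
(a) The degree is 3 — the shape is more complex than any degree-2 curve.
(b) Checking where it meets the axes: it crosses the y-axis at the gridline y = 0; one x-axis crossing is at x = 0.
(c) The integer polynomial consistent with all of this is the stated p.

3*x^3 - 2*x^2*y + x*y^2 - 2*x*y - 3*y^2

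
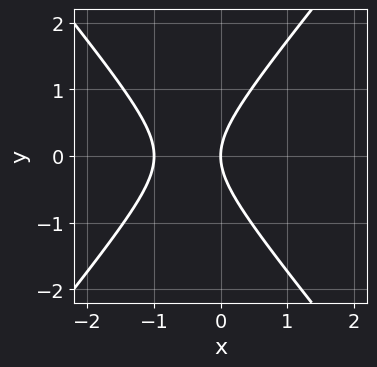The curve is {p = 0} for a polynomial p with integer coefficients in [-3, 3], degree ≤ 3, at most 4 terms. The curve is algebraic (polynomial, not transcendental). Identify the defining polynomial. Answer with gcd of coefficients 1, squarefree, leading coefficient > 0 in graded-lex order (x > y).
First, degree: a generic line meets the curve in up to 2 points, so deg p = 2.
Next, symmetries: the y ↦ −y reflection is a symmetry, so y appears only in even powers.
Then, from the visible intercepts: among the integer gridlines, it crosses the x-axis at x ∈ {-1, 0}; one y-axis crossing is at y = 0.
Finally, assembling these constraints gives the stated polynomial.

3*x^2 - 2*y^2 + 3*x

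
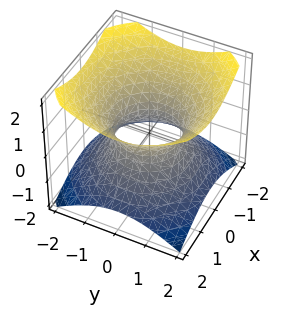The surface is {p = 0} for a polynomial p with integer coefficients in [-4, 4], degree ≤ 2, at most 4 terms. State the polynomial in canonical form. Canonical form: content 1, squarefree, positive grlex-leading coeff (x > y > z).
First, deg p = 2. A generic line meets the surface in up to 2 points.
Next, by symmetry, the z-axis is an axis of rotation, so x and y enter only as x² + y².
Then, from the visible intercepts: it misses every integer gridline on the z-axis; a circular section at z = 0 has radius exactly 1; among the integer gridlines, it crosses the x-axis at x ∈ {-1, 1}; among the integer gridlines, it crosses the y-axis at y ∈ {-1, 1}.
Finally, together with the visible shape, these determine p as stated.

2*x^2 + 2*y^2 - 3*z^2 - 2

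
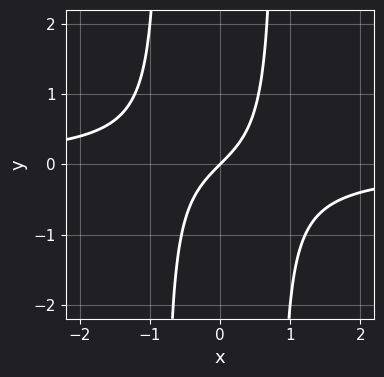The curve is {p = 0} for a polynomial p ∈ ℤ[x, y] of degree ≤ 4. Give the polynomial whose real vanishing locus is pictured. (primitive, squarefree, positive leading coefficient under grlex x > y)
First, the degree is 3 — a generic line meets the curve in up to 3 points.
Next, reading off the gridlines: it crosses the y-axis at the gridline y = 0; it meets the x-axis at x = 0 (among the integer gridlines).
Finally, fitting integer coefficients to these (and the overall shape) gives p.

3*x^2*y + 2*x - 2*y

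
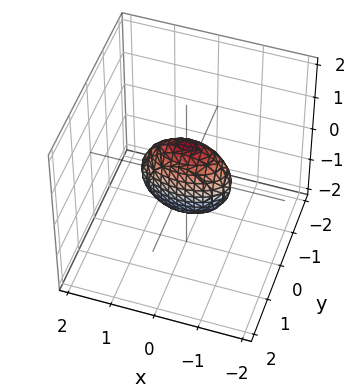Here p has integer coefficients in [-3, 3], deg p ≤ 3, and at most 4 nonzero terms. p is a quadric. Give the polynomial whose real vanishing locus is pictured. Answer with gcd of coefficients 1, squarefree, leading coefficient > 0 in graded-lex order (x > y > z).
x^2 + 3*y^2 + z^2 - 1

deg p = 2.
Symmetries: mirror symmetry z ↦ −z ⇒ only even powers of z; it's symmetric under x → −x, forcing even powers of x; it's symmetric under y → −y, forcing even powers of y.
From the axis intercepts and sections: among the integer gridlines, it crosses the z-axis at z ∈ {-1, 1}; the x-axis gridline crossings are at x ∈ {-1, 1}.
Matching integer coefficients to the picture gives p.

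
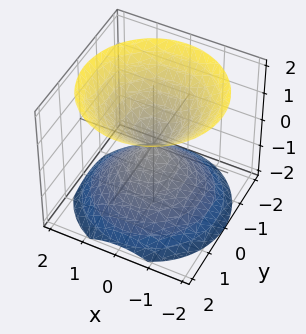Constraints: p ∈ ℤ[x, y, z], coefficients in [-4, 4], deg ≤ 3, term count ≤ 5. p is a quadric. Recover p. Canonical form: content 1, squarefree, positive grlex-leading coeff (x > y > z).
x^2 + y^2 - z^2

The picture has 2 separate pieces. They look like related sheets of one shape, so recover p as a whole.
Degree: two nappes meeting at a single point; a quadric, so deg p = 2.
Symmetries: mirror symmetry z ↦ −z ⇒ only even powers of z; rotational symmetry about the z-axis ⇒ p depends on x, y only through x² + y².
Observable constraints: it meets the z-axis at z = 0 (among the integer gridlines); a circular section at z = -1 has radius exactly 1; one x-axis crossing is at x = 0.
Putting this together gives p.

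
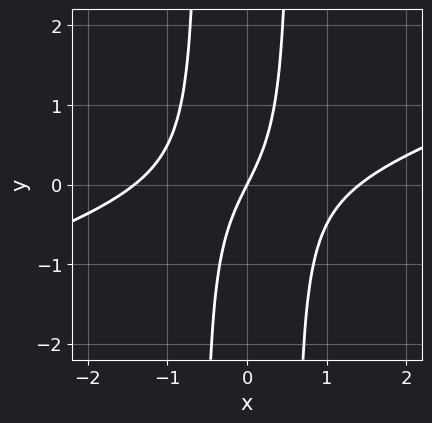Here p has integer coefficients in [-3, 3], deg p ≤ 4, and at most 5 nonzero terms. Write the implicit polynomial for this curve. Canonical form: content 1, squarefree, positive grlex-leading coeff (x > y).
First, deg p = 3.
Next, checking where it meets the axes: it crosses the y-axis at the gridline y = 0; it crosses the x-axis at the gridline x = 0.
Finally, solving for integer coefficients yields p as stated.

x^3 - 3*x^2*y - 2*x + y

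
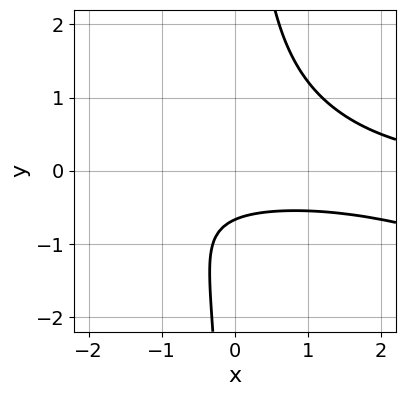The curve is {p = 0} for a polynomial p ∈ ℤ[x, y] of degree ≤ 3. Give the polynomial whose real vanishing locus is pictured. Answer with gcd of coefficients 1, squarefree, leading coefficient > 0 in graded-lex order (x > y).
x^2*y + 3*x*y^2 - 3*y - 2

First, deg p = 3.
Then, checking where it meets the axes: the curve avoids every integer x-axis point in the box.
Finally, assembling these constraints gives the stated polynomial.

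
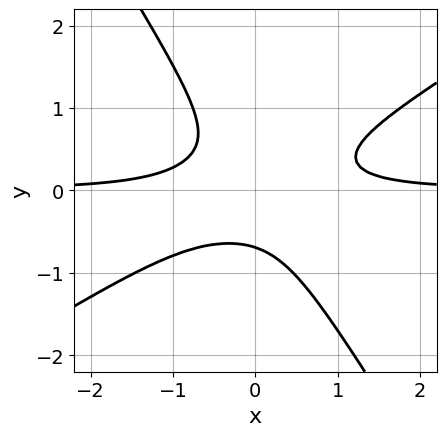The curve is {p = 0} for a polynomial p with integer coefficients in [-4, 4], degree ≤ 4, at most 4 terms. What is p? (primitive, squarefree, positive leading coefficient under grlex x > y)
3*x^2*y - 3*x*y^2 - 3*y^3 - 1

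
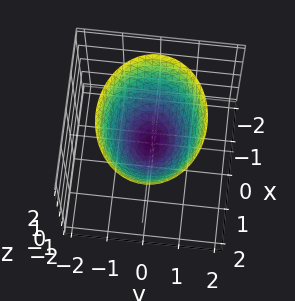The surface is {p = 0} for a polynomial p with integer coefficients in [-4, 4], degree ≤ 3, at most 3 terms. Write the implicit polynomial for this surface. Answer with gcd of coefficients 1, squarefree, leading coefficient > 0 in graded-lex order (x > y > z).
(a) Degree: a paraboloid; a quadric, so deg p = 2.
(b) Symmetries: the y ↦ −y reflection is a symmetry, so y appears only in even powers; the x ↦ −x reflection is a symmetry, so x appears only in even powers.
(c) Against the integer gridlines: it crosses the y-axis at the gridline y = 0; it crosses the z-axis at the gridline z = 0.
(d) Putting this together gives p.

2*x^2 + 3*y^2 - 3*z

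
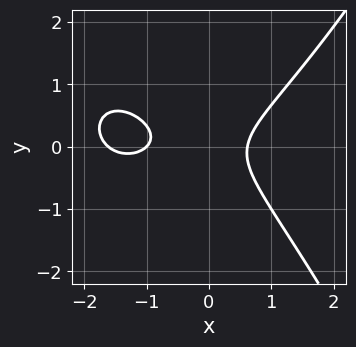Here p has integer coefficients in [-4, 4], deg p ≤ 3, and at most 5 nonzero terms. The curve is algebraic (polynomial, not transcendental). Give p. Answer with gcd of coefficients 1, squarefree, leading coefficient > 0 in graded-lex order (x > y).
1. The degree is 3 — a generic line meets the curve in up to 3 points.
2. Against the integer gridlines: it meets the x-axis at x = -1 (among the integer gridlines); the curve avoids every integer y-axis point in the box.
3. Solving for integer coefficients yields p as stated.

x^3 + 2*x^2 - x*y - 3*y^2 - 1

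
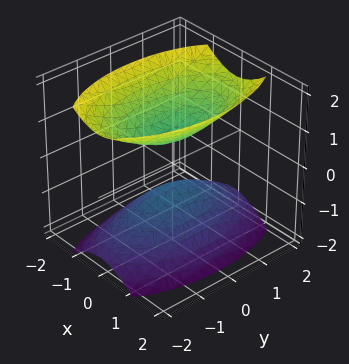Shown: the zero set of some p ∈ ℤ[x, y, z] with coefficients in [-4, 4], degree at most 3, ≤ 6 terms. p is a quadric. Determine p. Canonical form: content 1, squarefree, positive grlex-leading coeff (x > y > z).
1. I count 2 distinct pieces. Treating them together as one polynomial.
2. Degree: two separate bowl-shaped sheets opening away from each other; a quadric, so deg p = 2.
3. Symmetries: it's symmetric under x → −x, forcing even powers of x; the z ↦ −z reflection is a symmetry, so z appears only in even powers; mirror symmetry y ↦ −y ⇒ only even powers of y.
4. From the visible intercepts: it misses every integer gridline on the y-axis; no x-intercept at any integer in the box.
5. Assembling these constraints gives the stated polynomial.

3*x^2 + y^2 - 2*z^2 + 1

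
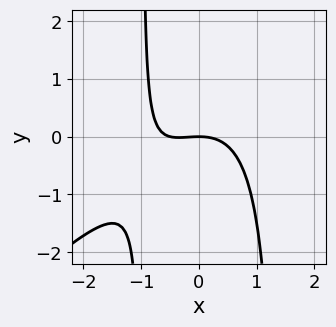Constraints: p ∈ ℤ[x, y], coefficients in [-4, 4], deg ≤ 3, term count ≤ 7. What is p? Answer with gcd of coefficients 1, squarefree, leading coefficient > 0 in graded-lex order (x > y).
2*x^3 - 2*x^2*y + x^2 + x*y + 3*y

First, degree: the shape is more complex than any degree-2 curve, so deg p = 3.
Next, from the axis intercepts and sections: one x-axis crossing is at x = 0; one y-axis crossing is at y = 0.
Finally, matching integer coefficients to the picture gives p.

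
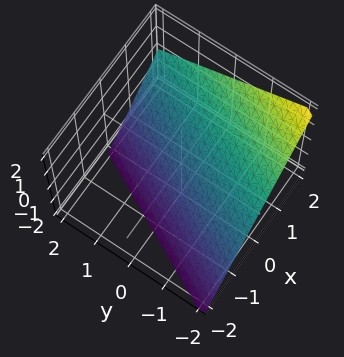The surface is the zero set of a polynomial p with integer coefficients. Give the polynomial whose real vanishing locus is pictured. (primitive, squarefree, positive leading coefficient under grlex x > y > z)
1. Degree: every cross-section is a straight line — this is a plane, so deg p = 1.
2. From the axis intercepts and sections: one x-axis crossing is at x = 1; one y-axis crossing is at y = -2; it crosses the z-axis at the gridline z = -1.
3. Solving for integer coefficients yields p as stated.

2*x - y - 2*z - 2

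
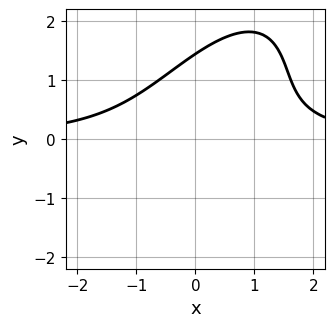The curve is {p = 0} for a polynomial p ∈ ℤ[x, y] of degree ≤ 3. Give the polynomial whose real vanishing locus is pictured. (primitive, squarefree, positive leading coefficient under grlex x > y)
2*x^2*y - 2*x*y^2 + y^3 - 3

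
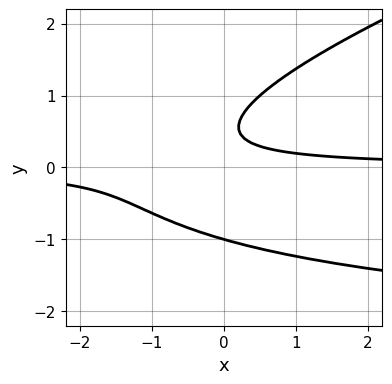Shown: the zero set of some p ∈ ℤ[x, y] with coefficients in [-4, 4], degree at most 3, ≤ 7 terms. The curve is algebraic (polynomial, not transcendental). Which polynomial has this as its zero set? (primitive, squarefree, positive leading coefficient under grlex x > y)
(a) The degree is 3 — the shape is more complex than any degree-2 curve.
(b) Against the integer gridlines: the curve avoids every integer x-axis point in the box; it meets the y-axis at y = -1 (among the integer gridlines).
(c) Solving for integer coefficients yields p as stated.

x*y^2 - 3*y^3 + 3*x*y + 2*y - 1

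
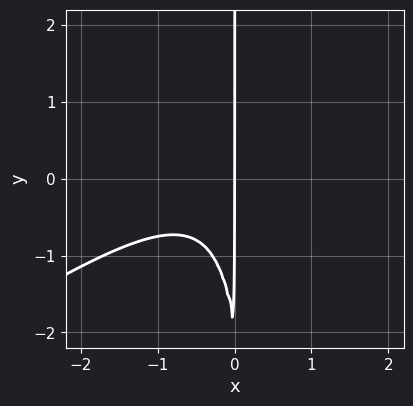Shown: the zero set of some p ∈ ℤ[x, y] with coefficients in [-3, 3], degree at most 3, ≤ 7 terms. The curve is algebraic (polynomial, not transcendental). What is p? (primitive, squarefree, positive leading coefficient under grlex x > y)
First, degree: the shape is more complex than any degree-2 curve, so deg p = 3.
Then, from the visible intercepts: it crosses the x-axis at the gridline x = 0; the visible y-axis segment lies entirely on the curve.
Finally, assembling these constraints gives the stated polynomial.

2*x^3 - 3*x^2*y + x^2 + x*y + 2*x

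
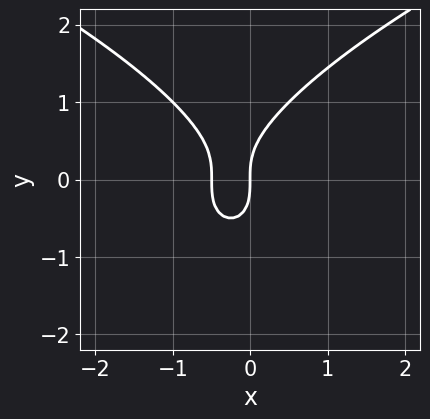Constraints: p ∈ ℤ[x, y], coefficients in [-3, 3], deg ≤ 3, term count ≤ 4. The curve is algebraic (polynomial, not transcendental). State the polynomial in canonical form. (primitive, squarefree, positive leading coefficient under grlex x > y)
First, degree: a generic line meets the curve in up to 3 points, so deg p = 3.
Next, reading off the gridlines: one y-axis crossing is at y = 0; one x-axis crossing is at x = 0.
Finally, these observations pin down the coefficients.

y^3 - 2*x^2 - x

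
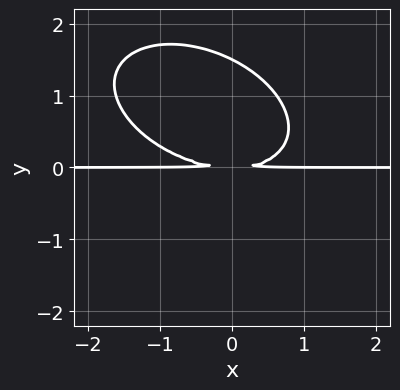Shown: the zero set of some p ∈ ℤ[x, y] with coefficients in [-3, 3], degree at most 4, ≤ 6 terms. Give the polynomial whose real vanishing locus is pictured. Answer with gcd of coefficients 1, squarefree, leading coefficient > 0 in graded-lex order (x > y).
The degree is 3 — no degree-2 curve has this shape.
Checking where it meets the axes: every point of the x-axis in the box is on the curve.
Solving for integer coefficients yields p as stated.

x^2*y + x*y^2 + 2*y^3 - 3*y^2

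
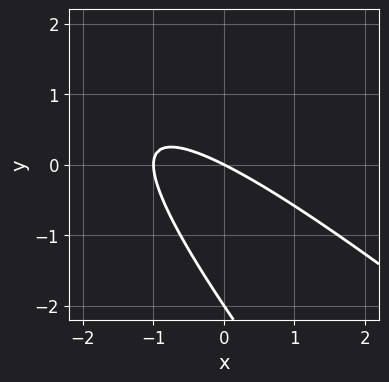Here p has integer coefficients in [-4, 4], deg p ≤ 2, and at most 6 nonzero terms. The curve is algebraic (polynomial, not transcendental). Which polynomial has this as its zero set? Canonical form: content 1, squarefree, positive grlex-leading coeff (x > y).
x^2 + 2*x*y + y^2 + x + 2*y

1. deg p = 2. No degree-1 curve has this shape.
2. From the axis intercepts and sections: the x-axis gridline crossings are at x ∈ {-1, 0}; the y-axis gridline crossings are at y ∈ {-2, 0}.
3. Together with the visible shape, these determine p as stated.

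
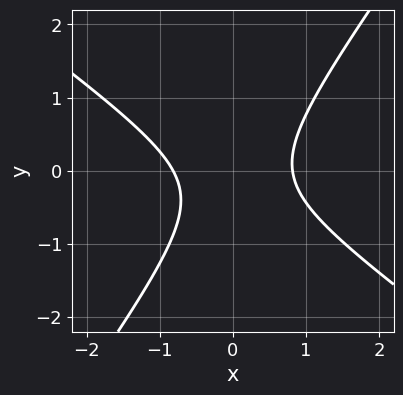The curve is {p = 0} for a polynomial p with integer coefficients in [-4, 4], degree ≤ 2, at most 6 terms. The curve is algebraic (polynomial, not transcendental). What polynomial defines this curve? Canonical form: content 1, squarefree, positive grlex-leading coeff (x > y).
3*x^2 + 2*x*y - 3*y^2 - y - 2

First, deg p = 2. The shape is more complex than any degree-1 curve.
Then, observable constraints: it misses every integer gridline on the y-axis.
Finally, the integer polynomial consistent with all of this is the stated p.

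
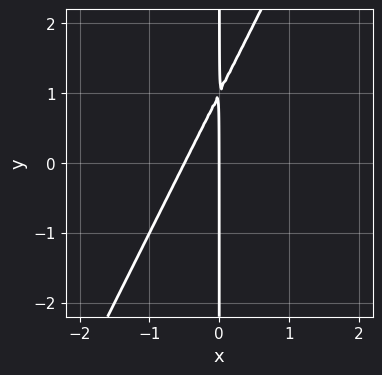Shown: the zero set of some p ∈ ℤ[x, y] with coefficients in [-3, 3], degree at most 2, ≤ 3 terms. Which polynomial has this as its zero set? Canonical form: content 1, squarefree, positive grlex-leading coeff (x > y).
2*x^2 - x*y + x

deg p = 2. A generic line meets the curve in up to 2 points.
Against the integer gridlines: every point of the y-axis in the box is on the curve; it crosses the x-axis at the gridline x = 0.
Assembling these constraints gives the stated polynomial.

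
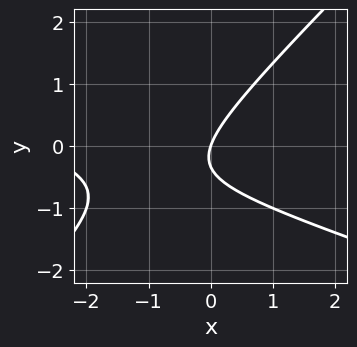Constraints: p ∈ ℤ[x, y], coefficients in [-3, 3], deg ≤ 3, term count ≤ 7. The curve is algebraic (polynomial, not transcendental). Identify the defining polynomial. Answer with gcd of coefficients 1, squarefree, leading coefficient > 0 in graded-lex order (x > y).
x^2 + 2*x*y - 3*y^2 + 3*x - y

(a) The degree is 2 — the shape is more complex than any degree-1 curve.
(b) Observable constraints: it meets the y-axis at y = 0 (among the integer gridlines); it crosses the x-axis at the gridline x = 0.
(c) Together with the visible shape, these determine p as stated.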